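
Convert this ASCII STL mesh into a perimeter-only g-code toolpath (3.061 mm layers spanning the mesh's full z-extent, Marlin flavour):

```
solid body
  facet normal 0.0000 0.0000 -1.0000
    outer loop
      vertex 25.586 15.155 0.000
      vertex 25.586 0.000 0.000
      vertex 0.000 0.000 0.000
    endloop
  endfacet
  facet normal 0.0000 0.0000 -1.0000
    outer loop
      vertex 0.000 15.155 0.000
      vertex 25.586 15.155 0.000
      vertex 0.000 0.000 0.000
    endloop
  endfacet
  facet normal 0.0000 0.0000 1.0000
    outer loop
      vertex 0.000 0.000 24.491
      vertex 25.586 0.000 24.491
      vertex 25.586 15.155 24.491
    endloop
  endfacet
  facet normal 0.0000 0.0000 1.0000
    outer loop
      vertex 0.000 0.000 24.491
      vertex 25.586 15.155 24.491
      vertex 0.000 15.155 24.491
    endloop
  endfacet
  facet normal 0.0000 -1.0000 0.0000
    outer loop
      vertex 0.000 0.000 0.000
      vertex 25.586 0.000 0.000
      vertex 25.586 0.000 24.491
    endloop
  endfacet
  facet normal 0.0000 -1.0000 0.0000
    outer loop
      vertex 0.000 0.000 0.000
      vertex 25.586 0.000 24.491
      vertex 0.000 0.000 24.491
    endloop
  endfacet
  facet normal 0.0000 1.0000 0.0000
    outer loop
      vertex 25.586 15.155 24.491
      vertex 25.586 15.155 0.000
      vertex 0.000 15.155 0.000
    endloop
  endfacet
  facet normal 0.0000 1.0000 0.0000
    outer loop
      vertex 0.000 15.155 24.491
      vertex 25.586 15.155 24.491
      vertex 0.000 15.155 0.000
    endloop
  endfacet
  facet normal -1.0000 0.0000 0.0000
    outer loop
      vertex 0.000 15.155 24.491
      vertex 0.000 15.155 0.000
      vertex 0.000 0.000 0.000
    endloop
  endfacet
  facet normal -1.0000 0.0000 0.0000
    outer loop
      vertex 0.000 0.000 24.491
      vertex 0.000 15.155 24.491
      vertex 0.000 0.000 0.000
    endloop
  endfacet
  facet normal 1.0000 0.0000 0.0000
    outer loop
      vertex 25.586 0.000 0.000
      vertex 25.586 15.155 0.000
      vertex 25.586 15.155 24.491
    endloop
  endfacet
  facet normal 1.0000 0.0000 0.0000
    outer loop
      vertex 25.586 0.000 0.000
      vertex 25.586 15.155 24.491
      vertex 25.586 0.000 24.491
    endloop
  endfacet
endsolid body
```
; perimeter-only toolpath
G21 ; units = mm
G90 ; absolute positioning
G28 ; home
; layer 1
G0 Z3.061
G0 X0.000 Y0.000
G1 X25.586 Y0.000
G1 X25.586 Y15.155
G1 X0.000 Y15.155
G1 X0.000 Y0.000
; layer 2
G0 Z6.123
G0 X0.000 Y0.000
G1 X25.586 Y0.000
G1 X25.586 Y15.155
G1 X0.000 Y15.155
G1 X0.000 Y0.000
; layer 3
G0 Z9.184
G0 X0.000 Y0.000
G1 X25.586 Y0.000
G1 X25.586 Y15.155
G1 X0.000 Y15.155
G1 X0.000 Y0.000
; layer 4
G0 Z12.245
G0 X0.000 Y0.000
G1 X25.586 Y0.000
G1 X25.586 Y15.155
G1 X0.000 Y15.155
G1 X0.000 Y0.000
; layer 5
G0 Z15.307
G0 X0.000 Y0.000
G1 X25.586 Y0.000
G1 X25.586 Y15.155
G1 X0.000 Y15.155
G1 X0.000 Y0.000
; layer 6
G0 Z18.368
G0 X0.000 Y0.000
G1 X25.586 Y0.000
G1 X25.586 Y15.155
G1 X0.000 Y15.155
G1 X0.000 Y0.000
; layer 7
G0 Z21.430
G0 X0.000 Y0.000
G1 X25.586 Y0.000
G1 X25.586 Y15.155
G1 X0.000 Y15.155
G1 X0.000 Y0.000
; layer 8
G0 Z24.491
G0 X0.000 Y0.000
G1 X25.586 Y0.000
G1 X25.586 Y15.155
G1 X0.000 Y15.155
G1 X0.000 Y0.000
M2 ; end

The solid is a rectangular box, roughly 25.6 × 15.2 mm footprint and 24.5 mm tall. Slicing at Δz = 3.061 mm — 8 equal slices spanning the solid's height, so layer i sits at z = i·h/8 — gives 8 non-empty perimeters. Each is a 4-segment closed polygon; G0 lifts to the layer z and rapids to the start vertex, then G1 traces the edges.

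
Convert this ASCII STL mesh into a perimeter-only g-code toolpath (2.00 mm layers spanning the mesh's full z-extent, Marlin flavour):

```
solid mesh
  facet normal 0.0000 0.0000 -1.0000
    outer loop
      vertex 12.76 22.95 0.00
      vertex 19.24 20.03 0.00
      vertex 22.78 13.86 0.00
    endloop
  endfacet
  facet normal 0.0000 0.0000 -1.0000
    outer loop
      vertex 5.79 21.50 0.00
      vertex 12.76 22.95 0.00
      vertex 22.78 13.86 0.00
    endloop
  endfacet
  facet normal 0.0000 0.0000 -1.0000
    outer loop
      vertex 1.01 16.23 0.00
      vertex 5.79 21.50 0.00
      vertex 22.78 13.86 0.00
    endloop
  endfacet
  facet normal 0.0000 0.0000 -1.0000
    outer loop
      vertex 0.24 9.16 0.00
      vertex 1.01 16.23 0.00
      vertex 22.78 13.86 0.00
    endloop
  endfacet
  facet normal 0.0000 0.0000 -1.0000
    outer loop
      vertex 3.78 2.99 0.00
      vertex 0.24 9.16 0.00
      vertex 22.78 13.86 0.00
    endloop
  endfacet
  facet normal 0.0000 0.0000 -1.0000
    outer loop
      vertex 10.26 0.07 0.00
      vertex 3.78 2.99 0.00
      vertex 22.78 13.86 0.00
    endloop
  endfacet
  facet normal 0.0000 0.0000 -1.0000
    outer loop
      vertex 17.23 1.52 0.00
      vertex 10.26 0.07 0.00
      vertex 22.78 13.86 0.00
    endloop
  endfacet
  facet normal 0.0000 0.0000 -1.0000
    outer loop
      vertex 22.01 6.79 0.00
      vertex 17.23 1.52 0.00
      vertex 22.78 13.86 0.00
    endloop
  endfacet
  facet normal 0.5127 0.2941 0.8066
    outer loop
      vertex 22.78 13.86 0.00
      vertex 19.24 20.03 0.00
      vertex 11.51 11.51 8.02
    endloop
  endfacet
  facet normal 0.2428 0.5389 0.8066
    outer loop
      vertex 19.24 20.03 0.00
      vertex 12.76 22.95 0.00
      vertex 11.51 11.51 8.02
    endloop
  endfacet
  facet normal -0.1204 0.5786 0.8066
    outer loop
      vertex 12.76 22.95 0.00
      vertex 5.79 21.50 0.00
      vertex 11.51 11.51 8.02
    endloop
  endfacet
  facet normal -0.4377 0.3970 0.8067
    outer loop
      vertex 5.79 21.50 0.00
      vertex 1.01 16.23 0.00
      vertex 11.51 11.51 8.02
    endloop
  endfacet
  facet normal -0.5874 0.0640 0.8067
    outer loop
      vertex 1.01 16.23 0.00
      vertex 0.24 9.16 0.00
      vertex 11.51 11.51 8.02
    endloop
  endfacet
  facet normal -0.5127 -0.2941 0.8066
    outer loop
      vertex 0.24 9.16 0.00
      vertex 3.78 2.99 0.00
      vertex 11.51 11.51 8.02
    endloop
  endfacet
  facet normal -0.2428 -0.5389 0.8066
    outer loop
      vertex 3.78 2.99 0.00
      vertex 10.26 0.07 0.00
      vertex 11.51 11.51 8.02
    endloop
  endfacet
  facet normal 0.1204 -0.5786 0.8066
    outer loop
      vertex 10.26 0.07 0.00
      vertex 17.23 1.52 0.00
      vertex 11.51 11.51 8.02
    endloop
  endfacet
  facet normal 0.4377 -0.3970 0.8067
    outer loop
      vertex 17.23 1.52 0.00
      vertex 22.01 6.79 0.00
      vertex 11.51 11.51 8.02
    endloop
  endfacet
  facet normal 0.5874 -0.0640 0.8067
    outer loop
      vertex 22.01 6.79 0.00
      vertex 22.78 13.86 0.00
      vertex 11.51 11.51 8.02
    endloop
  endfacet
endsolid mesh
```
; perimeter-only toolpath
G21 ; units = mm
G90 ; absolute positioning
G28 ; home
; layer 1
G0 Z2.00
G0 X19.96 Y13.27
G1 X17.31 Y17.90
G1 X12.45 Y20.09
G1 X7.22 Y19.00
G1 X3.63 Y15.05
G1 X3.06 Y9.75
G1 X5.71 Y5.12
G1 X10.57 Y2.93
G1 X15.80 Y4.02
G1 X19.39 Y7.97
G1 X19.96 Y13.27
; layer 2
G0 Z4.01
G0 X17.14 Y12.68
G1 X15.38 Y15.77
G1 X12.13 Y17.23
G1 X8.65 Y16.50
G1 X6.26 Y13.87
G1 X5.88 Y10.34
G1 X7.64 Y7.25
G1 X10.88 Y5.79
G1 X14.37 Y6.51
G1 X16.76 Y9.15
G1 X17.14 Y12.68
; layer 3
G0 Z6.01
G0 X14.33 Y12.10
G1 X13.44 Y13.64
G1 X11.82 Y14.37
G1 X10.08 Y14.01
G1 X8.88 Y12.69
G1 X8.69 Y10.92
G1 X9.58 Y9.38
G1 X11.20 Y8.65
G1 X12.94 Y9.01
G1 X14.14 Y10.33
G1 X14.33 Y12.10
M2 ; end

The solid is a regular 10-sided pyramid, base circumscribed radius ≈ 11.5 mm, apex at z ≈ 8.02 mm. Slicing at Δz = 2.00 mm — 4 equal slices spanning the solid's height, so layer i sits at z = i·h/4 — gives 3 non-empty perimeters. Each is a 10-segment closed polygon; G0 lifts to the layer z and rapids to the start vertex, then G1 traces the edges. The cross-section shrinks linearly with z (the slice at the apex is degenerate and omitted).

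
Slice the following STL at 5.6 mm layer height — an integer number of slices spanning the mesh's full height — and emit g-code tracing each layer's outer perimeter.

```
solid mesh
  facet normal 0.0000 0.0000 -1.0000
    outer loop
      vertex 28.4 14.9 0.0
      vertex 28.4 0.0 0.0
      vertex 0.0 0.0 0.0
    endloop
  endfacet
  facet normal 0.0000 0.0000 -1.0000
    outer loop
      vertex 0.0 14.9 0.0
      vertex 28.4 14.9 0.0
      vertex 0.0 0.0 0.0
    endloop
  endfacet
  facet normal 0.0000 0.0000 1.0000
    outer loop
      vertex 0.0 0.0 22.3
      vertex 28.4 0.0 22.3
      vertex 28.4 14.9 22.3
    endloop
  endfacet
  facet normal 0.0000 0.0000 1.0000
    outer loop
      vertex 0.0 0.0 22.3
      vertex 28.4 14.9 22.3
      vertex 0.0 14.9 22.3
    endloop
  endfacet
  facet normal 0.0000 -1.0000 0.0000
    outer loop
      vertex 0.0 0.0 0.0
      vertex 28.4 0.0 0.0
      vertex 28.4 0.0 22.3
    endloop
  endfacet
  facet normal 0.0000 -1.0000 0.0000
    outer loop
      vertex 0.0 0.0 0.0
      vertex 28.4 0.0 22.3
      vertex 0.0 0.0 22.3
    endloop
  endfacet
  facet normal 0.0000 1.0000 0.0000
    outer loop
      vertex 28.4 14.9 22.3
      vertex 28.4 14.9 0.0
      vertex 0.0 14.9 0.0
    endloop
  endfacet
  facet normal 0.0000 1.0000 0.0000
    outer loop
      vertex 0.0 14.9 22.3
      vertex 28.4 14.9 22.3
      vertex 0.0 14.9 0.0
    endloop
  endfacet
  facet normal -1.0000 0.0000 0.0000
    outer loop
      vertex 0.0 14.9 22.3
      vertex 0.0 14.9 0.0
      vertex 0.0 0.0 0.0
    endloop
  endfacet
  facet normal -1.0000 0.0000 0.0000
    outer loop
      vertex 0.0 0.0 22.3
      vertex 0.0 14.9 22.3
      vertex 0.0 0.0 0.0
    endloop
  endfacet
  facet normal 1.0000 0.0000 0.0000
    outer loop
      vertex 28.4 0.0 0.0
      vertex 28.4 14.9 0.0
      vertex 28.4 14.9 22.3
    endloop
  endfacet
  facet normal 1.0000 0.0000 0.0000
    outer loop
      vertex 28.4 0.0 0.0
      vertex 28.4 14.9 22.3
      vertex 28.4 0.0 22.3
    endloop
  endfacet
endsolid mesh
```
; perimeter-only toolpath
G21 ; units = mm
G90 ; absolute positioning
G28 ; home
; layer 1
G0 Z5.6
G0 X0.0 Y0.0
G1 X28.4 Y0.0
G1 X28.4 Y14.9
G1 X0.0 Y14.9
G1 X0.0 Y0.0
; layer 2
G0 Z11.2
G0 X0.0 Y0.0
G1 X28.4 Y0.0
G1 X28.4 Y14.9
G1 X0.0 Y14.9
G1 X0.0 Y0.0
; layer 3
G0 Z16.7
G0 X0.0 Y0.0
G1 X28.4 Y0.0
G1 X28.4 Y14.9
G1 X0.0 Y14.9
G1 X0.0 Y0.0
; layer 4
G0 Z22.3
G0 X0.0 Y0.0
G1 X28.4 Y0.0
G1 X28.4 Y14.9
G1 X0.0 Y14.9
G1 X0.0 Y0.0
M2 ; end

The solid is a rectangular box, roughly 28.4 × 14.9 mm footprint and 22.3 mm tall. Slicing at Δz = 5.6 mm — 4 equal slices spanning the solid's height, so layer i sits at z = i·h/4 — gives 4 non-empty perimeters. Each is a 4-segment closed polygon; G0 lifts to the layer z and rapids to the start vertex, then G1 traces the edges.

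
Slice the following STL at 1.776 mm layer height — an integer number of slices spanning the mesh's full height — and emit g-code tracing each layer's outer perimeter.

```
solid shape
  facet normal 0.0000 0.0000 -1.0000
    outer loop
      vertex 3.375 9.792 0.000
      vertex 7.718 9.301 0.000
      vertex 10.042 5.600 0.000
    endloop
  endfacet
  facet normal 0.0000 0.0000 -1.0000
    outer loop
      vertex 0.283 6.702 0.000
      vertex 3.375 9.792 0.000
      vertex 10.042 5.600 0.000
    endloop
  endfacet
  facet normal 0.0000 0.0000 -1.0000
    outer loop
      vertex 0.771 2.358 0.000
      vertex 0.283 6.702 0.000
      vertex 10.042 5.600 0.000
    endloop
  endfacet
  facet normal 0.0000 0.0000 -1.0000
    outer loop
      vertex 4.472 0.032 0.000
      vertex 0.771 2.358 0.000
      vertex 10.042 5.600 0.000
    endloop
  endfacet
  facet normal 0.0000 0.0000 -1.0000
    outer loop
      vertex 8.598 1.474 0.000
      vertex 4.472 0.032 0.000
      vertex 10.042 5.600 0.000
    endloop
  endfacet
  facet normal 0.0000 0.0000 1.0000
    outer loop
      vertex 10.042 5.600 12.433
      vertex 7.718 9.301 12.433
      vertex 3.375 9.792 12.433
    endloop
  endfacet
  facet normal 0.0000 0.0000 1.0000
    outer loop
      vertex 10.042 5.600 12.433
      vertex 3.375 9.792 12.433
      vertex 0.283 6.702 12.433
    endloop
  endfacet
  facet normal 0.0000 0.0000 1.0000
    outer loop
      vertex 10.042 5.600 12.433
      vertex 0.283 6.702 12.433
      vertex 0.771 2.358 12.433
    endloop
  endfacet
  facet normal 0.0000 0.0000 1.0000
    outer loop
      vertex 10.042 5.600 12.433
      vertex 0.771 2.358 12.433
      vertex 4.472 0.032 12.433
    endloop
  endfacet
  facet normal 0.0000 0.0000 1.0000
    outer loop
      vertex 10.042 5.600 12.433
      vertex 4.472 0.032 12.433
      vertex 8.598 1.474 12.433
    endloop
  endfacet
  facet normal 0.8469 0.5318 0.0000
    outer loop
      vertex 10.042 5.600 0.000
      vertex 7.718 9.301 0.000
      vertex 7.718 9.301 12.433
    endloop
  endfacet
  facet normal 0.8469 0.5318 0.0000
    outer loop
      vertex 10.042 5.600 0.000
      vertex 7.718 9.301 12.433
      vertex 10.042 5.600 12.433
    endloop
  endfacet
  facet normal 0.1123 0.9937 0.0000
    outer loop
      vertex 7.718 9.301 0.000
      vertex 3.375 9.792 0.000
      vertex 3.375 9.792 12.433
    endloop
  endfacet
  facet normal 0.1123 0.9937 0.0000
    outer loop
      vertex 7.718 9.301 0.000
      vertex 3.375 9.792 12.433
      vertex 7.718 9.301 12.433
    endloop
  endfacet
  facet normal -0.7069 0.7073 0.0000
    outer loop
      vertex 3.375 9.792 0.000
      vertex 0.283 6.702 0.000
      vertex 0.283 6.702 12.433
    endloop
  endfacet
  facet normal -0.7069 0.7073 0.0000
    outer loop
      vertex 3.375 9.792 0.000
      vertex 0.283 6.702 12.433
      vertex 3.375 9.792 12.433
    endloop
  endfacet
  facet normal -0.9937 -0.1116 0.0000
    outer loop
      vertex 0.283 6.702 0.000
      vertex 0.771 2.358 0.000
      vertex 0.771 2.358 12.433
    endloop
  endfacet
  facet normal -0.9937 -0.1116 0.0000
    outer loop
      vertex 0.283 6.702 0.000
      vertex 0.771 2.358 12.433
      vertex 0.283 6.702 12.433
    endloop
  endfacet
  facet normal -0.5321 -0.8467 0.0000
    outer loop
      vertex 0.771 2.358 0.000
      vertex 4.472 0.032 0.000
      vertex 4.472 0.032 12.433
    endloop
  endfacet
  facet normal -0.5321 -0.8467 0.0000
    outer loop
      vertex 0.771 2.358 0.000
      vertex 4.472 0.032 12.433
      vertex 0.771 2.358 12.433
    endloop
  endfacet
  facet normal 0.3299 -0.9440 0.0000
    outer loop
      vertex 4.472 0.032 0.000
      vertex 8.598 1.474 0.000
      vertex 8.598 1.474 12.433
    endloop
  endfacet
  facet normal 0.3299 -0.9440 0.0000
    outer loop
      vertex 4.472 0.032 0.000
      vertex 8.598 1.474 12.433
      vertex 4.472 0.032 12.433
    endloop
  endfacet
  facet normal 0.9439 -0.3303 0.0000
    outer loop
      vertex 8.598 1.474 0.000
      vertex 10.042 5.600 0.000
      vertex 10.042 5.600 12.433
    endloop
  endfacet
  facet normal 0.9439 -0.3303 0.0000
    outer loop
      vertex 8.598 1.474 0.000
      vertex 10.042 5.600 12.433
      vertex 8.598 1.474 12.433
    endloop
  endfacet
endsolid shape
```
; perimeter-only toolpath
G21 ; units = mm
G90 ; absolute positioning
G28 ; home
; layer 1
G0 Z1.776
G0 X10.042 Y5.600
G1 X7.718 Y9.301
G1 X3.375 Y9.792
G1 X0.283 Y6.702
G1 X0.771 Y2.358
G1 X4.472 Y0.032
G1 X8.598 Y1.474
G1 X10.042 Y5.600
; layer 2
G0 Z3.552
G0 X10.042 Y5.600
G1 X7.718 Y9.301
G1 X3.375 Y9.792
G1 X0.283 Y6.702
G1 X0.771 Y2.358
G1 X4.472 Y0.032
G1 X8.598 Y1.474
G1 X10.042 Y5.600
; layer 3
G0 Z5.328
G0 X10.042 Y5.600
G1 X7.718 Y9.301
G1 X3.375 Y9.792
G1 X0.283 Y6.702
G1 X0.771 Y2.358
G1 X4.472 Y0.032
G1 X8.598 Y1.474
G1 X10.042 Y5.600
; layer 4
G0 Z7.105
G0 X10.042 Y5.600
G1 X7.718 Y9.301
G1 X3.375 Y9.792
G1 X0.283 Y6.702
G1 X0.771 Y2.358
G1 X4.472 Y0.032
G1 X8.598 Y1.474
G1 X10.042 Y5.600
; layer 5
G0 Z8.881
G0 X10.042 Y5.600
G1 X7.718 Y9.301
G1 X3.375 Y9.792
G1 X0.283 Y6.702
G1 X0.771 Y2.358
G1 X4.472 Y0.032
G1 X8.598 Y1.474
G1 X10.042 Y5.600
; layer 6
G0 Z10.657
G0 X10.042 Y5.600
G1 X7.718 Y9.301
G1 X3.375 Y9.792
G1 X0.283 Y6.702
G1 X0.771 Y2.358
G1 X4.472 Y0.032
G1 X8.598 Y1.474
G1 X10.042 Y5.600
; layer 7
G0 Z12.433
G0 X10.042 Y5.600
G1 X7.718 Y9.301
G1 X3.375 Y9.792
G1 X0.283 Y6.702
G1 X0.771 Y2.358
G1 X4.472 Y0.032
G1 X8.598 Y1.474
G1 X10.042 Y5.600
M2 ; end

The solid is a regular 7-sided prism (a cylinder approximated with 7 flat sides), circumscribed radius ≈ 5.04 mm, height ≈ 12.4 mm. Slicing at Δz = 1.776 mm — 7 equal slices spanning the solid's height, so layer i sits at z = i·h/7 — gives 7 non-empty perimeters. Each is a 7-segment closed polygon; G0 lifts to the layer z and rapids to the start vertex, then G1 traces the edges.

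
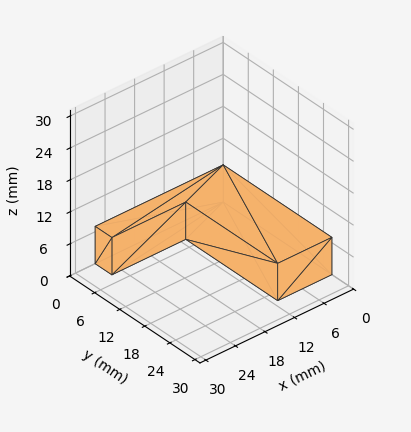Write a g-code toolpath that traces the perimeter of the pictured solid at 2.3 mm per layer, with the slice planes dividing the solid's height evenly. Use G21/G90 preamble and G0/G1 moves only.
Reading the render: the shape is an L-shaped prism: outer 26 × 26 mm, arm thicknesses ≈ 4 mm (horizontal) and 11 mm (vertical), extruded 7 mm in z (dimensions read to the nearest mm from the axis ticks). For the g-code, the solid's height is divided into equal slices at the stated Δz and each level perimeter traced with G1 moves after a G0 lift.

; perimeter-only toolpath
G21 ; units = mm
G90 ; absolute positioning
G28 ; home
; layer 1
G0 Z2.3
G0 X0.0 Y0.0
G1 X26.0 Y0.0
G1 X26.0 Y4.0
G1 X11.0 Y4.0
G1 X11.0 Y26.0
G1 X0.0 Y26.0
G1 X0.0 Y0.0
; layer 2
G0 Z4.7
G0 X0.0 Y0.0
G1 X26.0 Y0.0
G1 X26.0 Y4.0
G1 X11.0 Y4.0
G1 X11.0 Y26.0
G1 X0.0 Y26.0
G1 X0.0 Y0.0
; layer 3
G0 Z7.0
G0 X0.0 Y0.0
G1 X26.0 Y0.0
G1 X26.0 Y4.0
G1 X11.0 Y4.0
G1 X11.0 Y26.0
G1 X0.0 Y26.0
G1 X0.0 Y0.0
M2 ; end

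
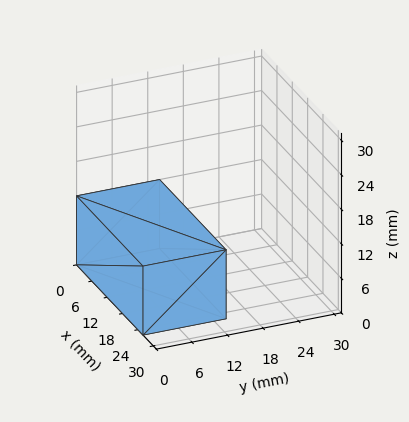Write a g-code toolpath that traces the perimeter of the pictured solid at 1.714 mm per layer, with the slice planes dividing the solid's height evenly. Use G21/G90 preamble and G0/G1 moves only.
Reading the render: the shape is a rectangular box, roughly 26 × 14 mm footprint and 12 mm tall (dimensions read to the nearest mm from the axis ticks). For the g-code, the solid's height is divided into equal slices at the stated Δz and each level perimeter traced with G1 moves after a G0 lift.

; perimeter-only toolpath
G21 ; units = mm
G90 ; absolute positioning
G28 ; home
; layer 1
G0 Z1.714
G0 X0.000 Y0.000
G1 X26.000 Y0.000
G1 X26.000 Y14.000
G1 X0.000 Y14.000
G1 X0.000 Y0.000
; layer 2
G0 Z3.429
G0 X0.000 Y0.000
G1 X26.000 Y0.000
G1 X26.000 Y14.000
G1 X0.000 Y14.000
G1 X0.000 Y0.000
; layer 3
G0 Z5.143
G0 X0.000 Y0.000
G1 X26.000 Y0.000
G1 X26.000 Y14.000
G1 X0.000 Y14.000
G1 X0.000 Y0.000
; layer 4
G0 Z6.857
G0 X0.000 Y0.000
G1 X26.000 Y0.000
G1 X26.000 Y14.000
G1 X0.000 Y14.000
G1 X0.000 Y0.000
; layer 5
G0 Z8.571
G0 X0.000 Y0.000
G1 X26.000 Y0.000
G1 X26.000 Y14.000
G1 X0.000 Y14.000
G1 X0.000 Y0.000
; layer 6
G0 Z10.286
G0 X0.000 Y0.000
G1 X26.000 Y0.000
G1 X26.000 Y14.000
G1 X0.000 Y14.000
G1 X0.000 Y0.000
; layer 7
G0 Z12.000
G0 X0.000 Y0.000
G1 X26.000 Y0.000
G1 X26.000 Y14.000
G1 X0.000 Y14.000
G1 X0.000 Y0.000
M2 ; end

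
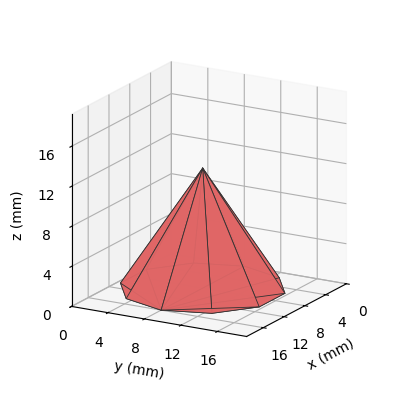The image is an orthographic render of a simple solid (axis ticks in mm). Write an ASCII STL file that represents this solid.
Reading the render: the shape is a regular 10-sided pyramid, base circumscribed radius ≈ 8 mm, apex at z ≈ 12 mm (dimensions read to the nearest mm from the axis ticks). For the STL, each face is triangulated and given an outward normal.

solid part
  facet normal 0.0000 0.0000 -1.0000
    outer loop
      vertex 10.472 15.608 0.000
      vertex 14.472 12.702 0.000
      vertex 16.000 8.000 0.000
    endloop
  endfacet
  facet normal 0.0000 0.0000 -1.0000
    outer loop
      vertex 5.528 15.608 0.000
      vertex 10.472 15.608 0.000
      vertex 16.000 8.000 0.000
    endloop
  endfacet
  facet normal 0.0000 0.0000 -1.0000
    outer loop
      vertex 1.528 12.702 0.000
      vertex 5.528 15.608 0.000
      vertex 16.000 8.000 0.000
    endloop
  endfacet
  facet normal 0.0000 0.0000 -1.0000
    outer loop
      vertex 0.000 8.000 0.000
      vertex 1.528 12.702 0.000
      vertex 16.000 8.000 0.000
    endloop
  endfacet
  facet normal 0.0000 0.0000 -1.0000
    outer loop
      vertex 1.528 3.298 0.000
      vertex 0.000 8.000 0.000
      vertex 16.000 8.000 0.000
    endloop
  endfacet
  facet normal 0.0000 0.0000 -1.0000
    outer loop
      vertex 5.528 0.392 0.000
      vertex 1.528 3.298 0.000
      vertex 16.000 8.000 0.000
    endloop
  endfacet
  facet normal 0.0000 0.0000 -1.0000
    outer loop
      vertex 10.472 0.392 0.000
      vertex 5.528 0.392 0.000
      vertex 16.000 8.000 0.000
    endloop
  endfacet
  facet normal 0.0000 0.0000 -1.0000
    outer loop
      vertex 14.472 3.298 0.000
      vertex 10.472 0.392 0.000
      vertex 16.000 8.000 0.000
    endloop
  endfacet
  facet normal 0.8032 0.2610 0.5355
    outer loop
      vertex 16.000 8.000 0.000
      vertex 14.472 12.702 0.000
      vertex 8.000 8.000 12.000
    endloop
  endfacet
  facet normal 0.4964 0.6833 0.5355
    outer loop
      vertex 14.472 12.702 0.000
      vertex 10.472 15.608 0.000
      vertex 8.000 8.000 12.000
    endloop
  endfacet
  facet normal 0.0000 0.8446 0.5355
    outer loop
      vertex 10.472 15.608 0.000
      vertex 5.528 15.608 0.000
      vertex 8.000 8.000 12.000
    endloop
  endfacet
  facet normal -0.4964 0.6833 0.5355
    outer loop
      vertex 5.528 15.608 0.000
      vertex 1.528 12.702 0.000
      vertex 8.000 8.000 12.000
    endloop
  endfacet
  facet normal -0.8032 0.2610 0.5355
    outer loop
      vertex 1.528 12.702 0.000
      vertex 0.000 8.000 0.000
      vertex 8.000 8.000 12.000
    endloop
  endfacet
  facet normal -0.8032 -0.2610 0.5355
    outer loop
      vertex 0.000 8.000 0.000
      vertex 1.528 3.298 0.000
      vertex 8.000 8.000 12.000
    endloop
  endfacet
  facet normal -0.4964 -0.6833 0.5355
    outer loop
      vertex 1.528 3.298 0.000
      vertex 5.528 0.392 0.000
      vertex 8.000 8.000 12.000
    endloop
  endfacet
  facet normal 0.0000 -0.8446 0.5355
    outer loop
      vertex 5.528 0.392 0.000
      vertex 10.472 0.392 0.000
      vertex 8.000 8.000 12.000
    endloop
  endfacet
  facet normal 0.4964 -0.6833 0.5355
    outer loop
      vertex 10.472 0.392 0.000
      vertex 14.472 3.298 0.000
      vertex 8.000 8.000 12.000
    endloop
  endfacet
  facet normal 0.8032 -0.2610 0.5355
    outer loop
      vertex 14.472 3.298 0.000
      vertex 16.000 8.000 0.000
      vertex 8.000 8.000 12.000
    endloop
  endfacet
endsolid part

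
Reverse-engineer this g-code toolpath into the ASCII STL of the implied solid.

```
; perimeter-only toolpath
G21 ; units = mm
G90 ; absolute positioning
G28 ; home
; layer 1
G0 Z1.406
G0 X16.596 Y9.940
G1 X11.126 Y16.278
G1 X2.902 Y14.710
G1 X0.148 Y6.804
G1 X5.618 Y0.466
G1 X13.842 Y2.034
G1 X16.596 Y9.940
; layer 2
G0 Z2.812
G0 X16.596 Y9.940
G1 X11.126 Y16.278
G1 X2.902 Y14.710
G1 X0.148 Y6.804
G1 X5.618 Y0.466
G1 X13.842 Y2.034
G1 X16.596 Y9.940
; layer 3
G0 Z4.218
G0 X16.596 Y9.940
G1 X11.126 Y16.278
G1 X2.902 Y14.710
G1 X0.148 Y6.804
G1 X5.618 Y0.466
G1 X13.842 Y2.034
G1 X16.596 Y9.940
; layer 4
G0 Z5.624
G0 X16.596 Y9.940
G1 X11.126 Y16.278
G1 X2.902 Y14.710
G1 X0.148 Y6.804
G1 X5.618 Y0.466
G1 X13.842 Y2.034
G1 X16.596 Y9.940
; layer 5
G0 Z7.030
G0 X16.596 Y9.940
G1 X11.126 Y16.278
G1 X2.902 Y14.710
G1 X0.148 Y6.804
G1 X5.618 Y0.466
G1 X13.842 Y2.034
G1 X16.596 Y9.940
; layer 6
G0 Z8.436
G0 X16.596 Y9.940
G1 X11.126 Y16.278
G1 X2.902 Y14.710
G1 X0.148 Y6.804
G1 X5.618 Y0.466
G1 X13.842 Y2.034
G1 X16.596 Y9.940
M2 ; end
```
solid part
  facet normal 0.0000 0.0000 -1.0000
    outer loop
      vertex 2.902 14.710 0.000
      vertex 11.126 16.278 0.000
      vertex 16.596 9.940 0.000
    endloop
  endfacet
  facet normal 0.0000 0.0000 -1.0000
    outer loop
      vertex 0.148 6.804 0.000
      vertex 2.902 14.710 0.000
      vertex 16.596 9.940 0.000
    endloop
  endfacet
  facet normal 0.0000 0.0000 -1.0000
    outer loop
      vertex 5.618 0.466 0.000
      vertex 0.148 6.804 0.000
      vertex 16.596 9.940 0.000
    endloop
  endfacet
  facet normal 0.0000 0.0000 -1.0000
    outer loop
      vertex 13.842 2.034 0.000
      vertex 5.618 0.466 0.000
      vertex 16.596 9.940 0.000
    endloop
  endfacet
  facet normal 0.0000 0.0000 1.0000
    outer loop
      vertex 16.596 9.940 8.436
      vertex 11.126 16.278 8.436
      vertex 2.902 14.710 8.436
    endloop
  endfacet
  facet normal 0.0000 0.0000 1.0000
    outer loop
      vertex 16.596 9.940 8.436
      vertex 2.902 14.710 8.436
      vertex 0.148 6.804 8.436
    endloop
  endfacet
  facet normal 0.0000 0.0000 1.0000
    outer loop
      vertex 16.596 9.940 8.436
      vertex 0.148 6.804 8.436
      vertex 5.618 0.466 8.436
    endloop
  endfacet
  facet normal 0.0000 0.0000 1.0000
    outer loop
      vertex 16.596 9.940 8.436
      vertex 5.618 0.466 8.436
      vertex 13.842 2.034 8.436
    endloop
  endfacet
  facet normal 0.7570 0.6534 0.0000
    outer loop
      vertex 16.596 9.940 0.000
      vertex 11.126 16.278 0.000
      vertex 11.126 16.278 8.436
    endloop
  endfacet
  facet normal 0.7570 0.6534 0.0000
    outer loop
      vertex 16.596 9.940 0.000
      vertex 11.126 16.278 8.436
      vertex 16.596 9.940 8.436
    endloop
  endfacet
  facet normal -0.1873 0.9823 0.0000
    outer loop
      vertex 11.126 16.278 0.000
      vertex 2.902 14.710 0.000
      vertex 2.902 14.710 8.436
    endloop
  endfacet
  facet normal -0.1873 0.9823 0.0000
    outer loop
      vertex 11.126 16.278 0.000
      vertex 2.902 14.710 8.436
      vertex 11.126 16.278 8.436
    endloop
  endfacet
  facet normal -0.9443 0.3290 0.0000
    outer loop
      vertex 2.902 14.710 0.000
      vertex 0.148 6.804 0.000
      vertex 0.148 6.804 8.436
    endloop
  endfacet
  facet normal -0.9443 0.3290 0.0000
    outer loop
      vertex 2.902 14.710 0.000
      vertex 0.148 6.804 8.436
      vertex 2.902 14.710 8.436
    endloop
  endfacet
  facet normal -0.7570 -0.6534 0.0000
    outer loop
      vertex 0.148 6.804 0.000
      vertex 5.618 0.466 0.000
      vertex 5.618 0.466 8.436
    endloop
  endfacet
  facet normal -0.7570 -0.6534 0.0000
    outer loop
      vertex 0.148 6.804 0.000
      vertex 5.618 0.466 8.436
      vertex 0.148 6.804 8.436
    endloop
  endfacet
  facet normal 0.1873 -0.9823 0.0000
    outer loop
      vertex 5.618 0.466 0.000
      vertex 13.842 2.034 0.000
      vertex 13.842 2.034 8.436
    endloop
  endfacet
  facet normal 0.1873 -0.9823 0.0000
    outer loop
      vertex 5.618 0.466 0.000
      vertex 13.842 2.034 8.436
      vertex 5.618 0.466 8.436
    endloop
  endfacet
  facet normal 0.9443 -0.3290 0.0000
    outer loop
      vertex 13.842 2.034 0.000
      vertex 16.596 9.940 0.000
      vertex 16.596 9.940 8.436
    endloop
  endfacet
  facet normal 0.9443 -0.3290 0.0000
    outer loop
      vertex 13.842 2.034 0.000
      vertex 16.596 9.940 8.436
      vertex 13.842 2.034 8.436
    endloop
  endfacet
endsolid part

The G0 Z moves step by Δz≈1.406 mm. Every layer's G1 loop is the same polygon, so the solid is a straight extrusion of it from z=0 to z≈8.44. Closing with flat bottom and top caps and triangulating gives 20 facets — a regular 6-sided prism (a cylinder approximated with 6 flat sides), circumscribed radius ≈ 8.37 mm, height ≈ 8.44 mm.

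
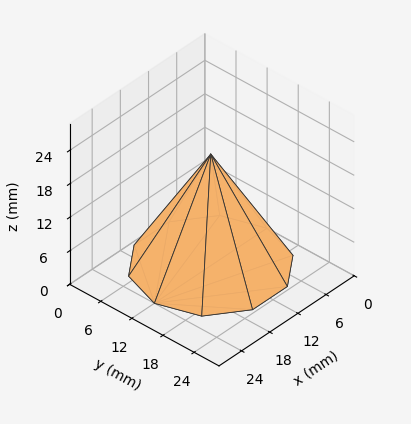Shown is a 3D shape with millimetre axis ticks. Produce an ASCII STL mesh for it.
Reading the render: the shape is a regular 10-sided pyramid, base circumscribed radius ≈ 12 mm, apex at z ≈ 20 mm (dimensions read to the nearest mm from the axis ticks). For the STL, each face is triangulated and given an outward normal.

solid part
  facet normal 0.0000 0.0000 -1.0000
    outer loop
      vertex 15.708 23.413 0.000
      vertex 21.708 19.053 0.000
      vertex 24.000 12.000 0.000
    endloop
  endfacet
  facet normal 0.0000 0.0000 -1.0000
    outer loop
      vertex 8.292 23.413 0.000
      vertex 15.708 23.413 0.000
      vertex 24.000 12.000 0.000
    endloop
  endfacet
  facet normal 0.0000 0.0000 -1.0000
    outer loop
      vertex 2.292 19.053 0.000
      vertex 8.292 23.413 0.000
      vertex 24.000 12.000 0.000
    endloop
  endfacet
  facet normal 0.0000 0.0000 -1.0000
    outer loop
      vertex 0.000 12.000 0.000
      vertex 2.292 19.053 0.000
      vertex 24.000 12.000 0.000
    endloop
  endfacet
  facet normal 0.0000 0.0000 -1.0000
    outer loop
      vertex 2.292 4.947 0.000
      vertex 0.000 12.000 0.000
      vertex 24.000 12.000 0.000
    endloop
  endfacet
  facet normal 0.0000 0.0000 -1.0000
    outer loop
      vertex 8.292 0.587 0.000
      vertex 2.292 4.947 0.000
      vertex 24.000 12.000 0.000
    endloop
  endfacet
  facet normal 0.0000 0.0000 -1.0000
    outer loop
      vertex 15.708 0.587 0.000
      vertex 8.292 0.587 0.000
      vertex 24.000 12.000 0.000
    endloop
  endfacet
  facet normal 0.0000 0.0000 -1.0000
    outer loop
      vertex 21.708 4.947 0.000
      vertex 15.708 0.587 0.000
      vertex 24.000 12.000 0.000
    endloop
  endfacet
  facet normal 0.8260 0.2684 0.4956
    outer loop
      vertex 24.000 12.000 0.000
      vertex 21.708 19.053 0.000
      vertex 12.000 12.000 20.000
    endloop
  endfacet
  facet normal 0.5106 0.7026 0.4956
    outer loop
      vertex 21.708 19.053 0.000
      vertex 15.708 23.413 0.000
      vertex 12.000 12.000 20.000
    endloop
  endfacet
  facet normal 0.0000 0.8685 0.4956
    outer loop
      vertex 15.708 23.413 0.000
      vertex 8.292 23.413 0.000
      vertex 12.000 12.000 20.000
    endloop
  endfacet
  facet normal -0.5106 0.7026 0.4956
    outer loop
      vertex 8.292 23.413 0.000
      vertex 2.292 19.053 0.000
      vertex 12.000 12.000 20.000
    endloop
  endfacet
  facet normal -0.8260 0.2684 0.4956
    outer loop
      vertex 2.292 19.053 0.000
      vertex 0.000 12.000 0.000
      vertex 12.000 12.000 20.000
    endloop
  endfacet
  facet normal -0.8260 -0.2684 0.4956
    outer loop
      vertex 0.000 12.000 0.000
      vertex 2.292 4.947 0.000
      vertex 12.000 12.000 20.000
    endloop
  endfacet
  facet normal -0.5106 -0.7026 0.4956
    outer loop
      vertex 2.292 4.947 0.000
      vertex 8.292 0.587 0.000
      vertex 12.000 12.000 20.000
    endloop
  endfacet
  facet normal 0.0000 -0.8685 0.4956
    outer loop
      vertex 8.292 0.587 0.000
      vertex 15.708 0.587 0.000
      vertex 12.000 12.000 20.000
    endloop
  endfacet
  facet normal 0.5106 -0.7026 0.4956
    outer loop
      vertex 15.708 0.587 0.000
      vertex 21.708 4.947 0.000
      vertex 12.000 12.000 20.000
    endloop
  endfacet
  facet normal 0.8260 -0.2684 0.4956
    outer loop
      vertex 21.708 4.947 0.000
      vertex 24.000 12.000 0.000
      vertex 12.000 12.000 20.000
    endloop
  endfacet
endsolid part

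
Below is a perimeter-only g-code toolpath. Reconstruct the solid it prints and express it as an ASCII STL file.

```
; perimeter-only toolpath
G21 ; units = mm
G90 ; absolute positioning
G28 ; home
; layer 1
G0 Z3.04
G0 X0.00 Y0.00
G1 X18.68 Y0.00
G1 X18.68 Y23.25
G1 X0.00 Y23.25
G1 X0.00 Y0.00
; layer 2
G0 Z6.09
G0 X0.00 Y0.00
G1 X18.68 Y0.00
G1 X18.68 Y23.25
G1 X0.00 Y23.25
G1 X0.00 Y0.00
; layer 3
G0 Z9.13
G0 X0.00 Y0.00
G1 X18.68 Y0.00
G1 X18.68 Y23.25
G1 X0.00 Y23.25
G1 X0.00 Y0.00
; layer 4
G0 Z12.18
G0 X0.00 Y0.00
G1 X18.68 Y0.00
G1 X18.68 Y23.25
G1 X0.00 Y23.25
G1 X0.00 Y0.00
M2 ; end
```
solid part
  facet normal 0.0000 0.0000 -1.0000
    outer loop
      vertex 18.68 23.25 0.00
      vertex 18.68 0.00 0.00
      vertex 0.00 0.00 0.00
    endloop
  endfacet
  facet normal 0.0000 0.0000 -1.0000
    outer loop
      vertex 0.00 23.25 0.00
      vertex 18.68 23.25 0.00
      vertex 0.00 0.00 0.00
    endloop
  endfacet
  facet normal 0.0000 0.0000 1.0000
    outer loop
      vertex 0.00 0.00 12.18
      vertex 18.68 0.00 12.18
      vertex 18.68 23.25 12.18
    endloop
  endfacet
  facet normal 0.0000 0.0000 1.0000
    outer loop
      vertex 0.00 0.00 12.18
      vertex 18.68 23.25 12.18
      vertex 0.00 23.25 12.18
    endloop
  endfacet
  facet normal 0.0000 -1.0000 0.0000
    outer loop
      vertex 0.00 0.00 0.00
      vertex 18.68 0.00 0.00
      vertex 18.68 0.00 12.18
    endloop
  endfacet
  facet normal 0.0000 -1.0000 0.0000
    outer loop
      vertex 0.00 0.00 0.00
      vertex 18.68 0.00 12.18
      vertex 0.00 0.00 12.18
    endloop
  endfacet
  facet normal 0.0000 1.0000 0.0000
    outer loop
      vertex 18.68 23.25 12.18
      vertex 18.68 23.25 0.00
      vertex 0.00 23.25 0.00
    endloop
  endfacet
  facet normal 0.0000 1.0000 0.0000
    outer loop
      vertex 0.00 23.25 12.18
      vertex 18.68 23.25 12.18
      vertex 0.00 23.25 0.00
    endloop
  endfacet
  facet normal -1.0000 0.0000 0.0000
    outer loop
      vertex 0.00 23.25 12.18
      vertex 0.00 23.25 0.00
      vertex 0.00 0.00 0.00
    endloop
  endfacet
  facet normal -1.0000 0.0000 0.0000
    outer loop
      vertex 0.00 0.00 12.18
      vertex 0.00 23.25 12.18
      vertex 0.00 0.00 0.00
    endloop
  endfacet
  facet normal 1.0000 0.0000 0.0000
    outer loop
      vertex 18.68 0.00 0.00
      vertex 18.68 23.25 0.00
      vertex 18.68 23.25 12.18
    endloop
  endfacet
  facet normal 1.0000 0.0000 0.0000
    outer loop
      vertex 18.68 0.00 0.00
      vertex 18.68 23.25 12.18
      vertex 18.68 0.00 12.18
    endloop
  endfacet
endsolid part

The G0 Z moves step by Δz≈3.04 mm. Every layer's G1 loop is the same polygon, so the solid is a straight extrusion of it from z=0 to z≈12.2. Closing with flat bottom and top caps and triangulating gives 12 facets — a rectangular box, roughly 18.7 × 23.2 mm footprint and 12.2 mm tall.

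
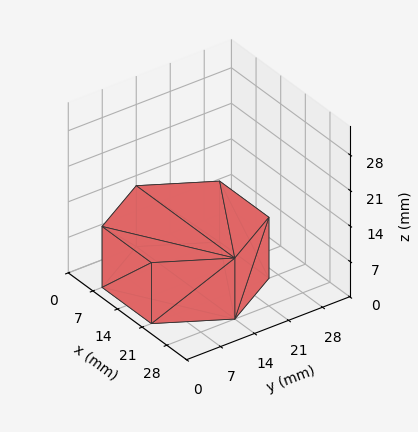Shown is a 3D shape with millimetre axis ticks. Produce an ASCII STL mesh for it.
Reading the render: the shape is a regular 6-sided prism (a cylinder approximated with 6 flat sides), circumscribed radius ≈ 14 mm, height ≈ 12 mm (dimensions read to the nearest mm from the axis ticks). For the STL, each face is triangulated and given an outward normal.

solid part
  facet normal 0.0000 0.0000 -1.0000
    outer loop
      vertex 7.0 26.1 0.0
      vertex 21.0 26.1 0.0
      vertex 28.0 14.0 0.0
    endloop
  endfacet
  facet normal 0.0000 0.0000 -1.0000
    outer loop
      vertex 0.0 14.0 0.0
      vertex 7.0 26.1 0.0
      vertex 28.0 14.0 0.0
    endloop
  endfacet
  facet normal 0.0000 0.0000 -1.0000
    outer loop
      vertex 7.0 1.9 0.0
      vertex 0.0 14.0 0.0
      vertex 28.0 14.0 0.0
    endloop
  endfacet
  facet normal 0.0000 0.0000 -1.0000
    outer loop
      vertex 21.0 1.9 0.0
      vertex 7.0 1.9 0.0
      vertex 28.0 14.0 0.0
    endloop
  endfacet
  facet normal 0.0000 0.0000 1.0000
    outer loop
      vertex 28.0 14.0 12.0
      vertex 21.0 26.1 12.0
      vertex 7.0 26.1 12.0
    endloop
  endfacet
  facet normal 0.0000 0.0000 1.0000
    outer loop
      vertex 28.0 14.0 12.0
      vertex 7.0 26.1 12.0
      vertex 0.0 14.0 12.0
    endloop
  endfacet
  facet normal 0.0000 0.0000 1.0000
    outer loop
      vertex 28.0 14.0 12.0
      vertex 0.0 14.0 12.0
      vertex 7.0 1.9 12.0
    endloop
  endfacet
  facet normal 0.0000 0.0000 1.0000
    outer loop
      vertex 28.0 14.0 12.0
      vertex 7.0 1.9 12.0
      vertex 21.0 1.9 12.0
    endloop
  endfacet
  facet normal 0.8656 0.5008 0.0000
    outer loop
      vertex 28.0 14.0 0.0
      vertex 21.0 26.1 0.0
      vertex 21.0 26.1 12.0
    endloop
  endfacet
  facet normal 0.8656 0.5008 0.0000
    outer loop
      vertex 28.0 14.0 0.0
      vertex 21.0 26.1 12.0
      vertex 28.0 14.0 12.0
    endloop
  endfacet
  facet normal 0.0000 1.0000 0.0000
    outer loop
      vertex 21.0 26.1 0.0
      vertex 7.0 26.1 0.0
      vertex 7.0 26.1 12.0
    endloop
  endfacet
  facet normal 0.0000 1.0000 0.0000
    outer loop
      vertex 21.0 26.1 0.0
      vertex 7.0 26.1 12.0
      vertex 21.0 26.1 12.0
    endloop
  endfacet
  facet normal -0.8656 0.5008 0.0000
    outer loop
      vertex 7.0 26.1 0.0
      vertex 0.0 14.0 0.0
      vertex 0.0 14.0 12.0
    endloop
  endfacet
  facet normal -0.8656 0.5008 0.0000
    outer loop
      vertex 7.0 26.1 0.0
      vertex 0.0 14.0 12.0
      vertex 7.0 26.1 12.0
    endloop
  endfacet
  facet normal -0.8656 -0.5008 0.0000
    outer loop
      vertex 0.0 14.0 0.0
      vertex 7.0 1.9 0.0
      vertex 7.0 1.9 12.0
    endloop
  endfacet
  facet normal -0.8656 -0.5008 0.0000
    outer loop
      vertex 0.0 14.0 0.0
      vertex 7.0 1.9 12.0
      vertex 0.0 14.0 12.0
    endloop
  endfacet
  facet normal 0.0000 -1.0000 0.0000
    outer loop
      vertex 7.0 1.9 0.0
      vertex 21.0 1.9 0.0
      vertex 21.0 1.9 12.0
    endloop
  endfacet
  facet normal 0.0000 -1.0000 0.0000
    outer loop
      vertex 7.0 1.9 0.0
      vertex 21.0 1.9 12.0
      vertex 7.0 1.9 12.0
    endloop
  endfacet
  facet normal 0.8656 -0.5008 0.0000
    outer loop
      vertex 21.0 1.9 0.0
      vertex 28.0 14.0 0.0
      vertex 28.0 14.0 12.0
    endloop
  endfacet
  facet normal 0.8656 -0.5008 0.0000
    outer loop
      vertex 21.0 1.9 0.0
      vertex 28.0 14.0 12.0
      vertex 21.0 1.9 12.0
    endloop
  endfacet
endsolid part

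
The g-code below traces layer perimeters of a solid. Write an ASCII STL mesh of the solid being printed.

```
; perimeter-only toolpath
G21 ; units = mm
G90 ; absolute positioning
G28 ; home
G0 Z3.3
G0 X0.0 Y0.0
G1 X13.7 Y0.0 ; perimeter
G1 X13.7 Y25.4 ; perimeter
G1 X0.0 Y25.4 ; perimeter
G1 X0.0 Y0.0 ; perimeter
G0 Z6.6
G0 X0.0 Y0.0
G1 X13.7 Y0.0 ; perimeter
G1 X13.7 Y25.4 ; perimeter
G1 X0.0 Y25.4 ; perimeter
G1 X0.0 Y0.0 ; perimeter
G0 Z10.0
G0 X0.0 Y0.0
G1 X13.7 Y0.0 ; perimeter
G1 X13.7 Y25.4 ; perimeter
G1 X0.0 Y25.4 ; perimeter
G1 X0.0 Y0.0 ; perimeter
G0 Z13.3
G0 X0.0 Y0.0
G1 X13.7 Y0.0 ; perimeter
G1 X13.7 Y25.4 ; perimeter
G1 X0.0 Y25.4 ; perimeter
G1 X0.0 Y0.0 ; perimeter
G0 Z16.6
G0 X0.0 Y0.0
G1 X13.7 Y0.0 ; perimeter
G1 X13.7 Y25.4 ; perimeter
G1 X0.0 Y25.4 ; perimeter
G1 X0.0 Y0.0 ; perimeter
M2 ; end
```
solid part
  facet normal 0.0000 0.0000 -1.0000
    outer loop
      vertex 13.7 25.4 0.0
      vertex 13.7 0.0 0.0
      vertex 0.0 0.0 0.0
    endloop
  endfacet
  facet normal 0.0000 0.0000 -1.0000
    outer loop
      vertex 0.0 25.4 0.0
      vertex 13.7 25.4 0.0
      vertex 0.0 0.0 0.0
    endloop
  endfacet
  facet normal 0.0000 0.0000 1.0000
    outer loop
      vertex 0.0 0.0 16.6
      vertex 13.7 0.0 16.6
      vertex 13.7 25.4 16.6
    endloop
  endfacet
  facet normal 0.0000 0.0000 1.0000
    outer loop
      vertex 0.0 0.0 16.6
      vertex 13.7 25.4 16.6
      vertex 0.0 25.4 16.6
    endloop
  endfacet
  facet normal 0.0000 -1.0000 0.0000
    outer loop
      vertex 0.0 0.0 0.0
      vertex 13.7 0.0 0.0
      vertex 13.7 0.0 16.6
    endloop
  endfacet
  facet normal 0.0000 -1.0000 0.0000
    outer loop
      vertex 0.0 0.0 0.0
      vertex 13.7 0.0 16.6
      vertex 0.0 0.0 16.6
    endloop
  endfacet
  facet normal 0.0000 1.0000 0.0000
    outer loop
      vertex 13.7 25.4 16.6
      vertex 13.7 25.4 0.0
      vertex 0.0 25.4 0.0
    endloop
  endfacet
  facet normal 0.0000 1.0000 0.0000
    outer loop
      vertex 0.0 25.4 16.6
      vertex 13.7 25.4 16.6
      vertex 0.0 25.4 0.0
    endloop
  endfacet
  facet normal -1.0000 0.0000 0.0000
    outer loop
      vertex 0.0 25.4 16.6
      vertex 0.0 25.4 0.0
      vertex 0.0 0.0 0.0
    endloop
  endfacet
  facet normal -1.0000 0.0000 0.0000
    outer loop
      vertex 0.0 0.0 16.6
      vertex 0.0 25.4 16.6
      vertex 0.0 0.0 0.0
    endloop
  endfacet
  facet normal 1.0000 0.0000 0.0000
    outer loop
      vertex 13.7 0.0 0.0
      vertex 13.7 25.4 0.0
      vertex 13.7 25.4 16.6
    endloop
  endfacet
  facet normal 1.0000 0.0000 0.0000
    outer loop
      vertex 13.7 0.0 0.0
      vertex 13.7 25.4 16.6
      vertex 13.7 0.0 16.6
    endloop
  endfacet
endsolid part

The G0 Z moves step by Δz≈3.3 mm. Every layer's G1 loop is the same polygon, so the solid is a straight extrusion of it from z=0 to z≈16.6. Closing with flat bottom and top caps and triangulating gives 12 facets — a rectangular box, roughly 13.7 × 25.4 mm footprint and 16.6 mm tall.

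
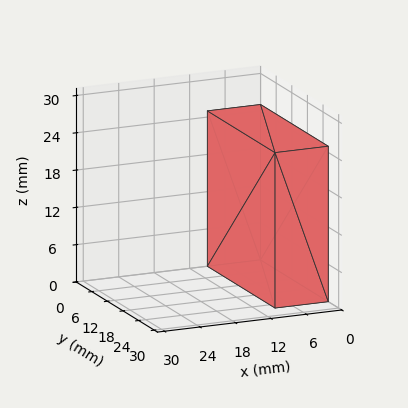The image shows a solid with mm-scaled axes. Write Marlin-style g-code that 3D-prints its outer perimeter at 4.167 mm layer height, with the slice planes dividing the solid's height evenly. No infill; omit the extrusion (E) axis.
Reading the render: the shape is a rectangular box, roughly 9 × 26 mm footprint and 25 mm tall (dimensions read to the nearest mm from the axis ticks). For the g-code, the solid's height is divided into equal slices at the stated Δz and each level perimeter traced with G1 moves after a G0 lift.

; perimeter-only toolpath
G21 ; units = mm
G90 ; absolute positioning
G28 ; home
; layer 1
G0 Z4.167
G0 X0.000 Y0.000
G1 X9.000 Y0.000
G1 X9.000 Y26.000
G1 X0.000 Y26.000
G1 X0.000 Y0.000
; layer 2
G0 Z8.333
G0 X0.000 Y0.000
G1 X9.000 Y0.000
G1 X9.000 Y26.000
G1 X0.000 Y26.000
G1 X0.000 Y0.000
; layer 3
G0 Z12.500
G0 X0.000 Y0.000
G1 X9.000 Y0.000
G1 X9.000 Y26.000
G1 X0.000 Y26.000
G1 X0.000 Y0.000
; layer 4
G0 Z16.667
G0 X0.000 Y0.000
G1 X9.000 Y0.000
G1 X9.000 Y26.000
G1 X0.000 Y26.000
G1 X0.000 Y0.000
; layer 5
G0 Z20.833
G0 X0.000 Y0.000
G1 X9.000 Y0.000
G1 X9.000 Y26.000
G1 X0.000 Y26.000
G1 X0.000 Y0.000
; layer 6
G0 Z25.000
G0 X0.000 Y0.000
G1 X9.000 Y0.000
G1 X9.000 Y26.000
G1 X0.000 Y26.000
G1 X0.000 Y0.000
M2 ; end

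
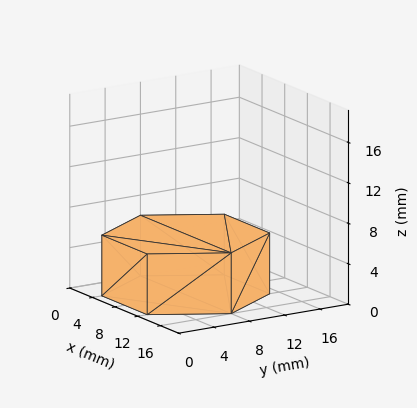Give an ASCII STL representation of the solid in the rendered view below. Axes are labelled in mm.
Reading the render: the shape is a regular 6-sided prism (a cylinder approximated with 6 flat sides), circumscribed radius ≈ 8 mm, height ≈ 6 mm (dimensions read to the nearest mm from the axis ticks). For the STL, each face is triangulated and given an outward normal.

solid part
  facet normal 0.0000 0.0000 -1.0000
    outer loop
      vertex 4.00 14.93 0.00
      vertex 12.00 14.93 0.00
      vertex 16.00 8.00 0.00
    endloop
  endfacet
  facet normal 0.0000 0.0000 -1.0000
    outer loop
      vertex 0.00 8.00 0.00
      vertex 4.00 14.93 0.00
      vertex 16.00 8.00 0.00
    endloop
  endfacet
  facet normal 0.0000 0.0000 -1.0000
    outer loop
      vertex 4.00 1.07 0.00
      vertex 0.00 8.00 0.00
      vertex 16.00 8.00 0.00
    endloop
  endfacet
  facet normal 0.0000 0.0000 -1.0000
    outer loop
      vertex 12.00 1.07 0.00
      vertex 4.00 1.07 0.00
      vertex 16.00 8.00 0.00
    endloop
  endfacet
  facet normal 0.0000 0.0000 1.0000
    outer loop
      vertex 16.00 8.00 6.00
      vertex 12.00 14.93 6.00
      vertex 4.00 14.93 6.00
    endloop
  endfacet
  facet normal 0.0000 0.0000 1.0000
    outer loop
      vertex 16.00 8.00 6.00
      vertex 4.00 14.93 6.00
      vertex 0.00 8.00 6.00
    endloop
  endfacet
  facet normal 0.0000 0.0000 1.0000
    outer loop
      vertex 16.00 8.00 6.00
      vertex 0.00 8.00 6.00
      vertex 4.00 1.07 6.00
    endloop
  endfacet
  facet normal 0.0000 0.0000 1.0000
    outer loop
      vertex 16.00 8.00 6.00
      vertex 4.00 1.07 6.00
      vertex 12.00 1.07 6.00
    endloop
  endfacet
  facet normal 0.8661 0.4999 0.0000
    outer loop
      vertex 16.00 8.00 0.00
      vertex 12.00 14.93 0.00
      vertex 12.00 14.93 6.00
    endloop
  endfacet
  facet normal 0.8661 0.4999 0.0000
    outer loop
      vertex 16.00 8.00 0.00
      vertex 12.00 14.93 6.00
      vertex 16.00 8.00 6.00
    endloop
  endfacet
  facet normal 0.0000 1.0000 0.0000
    outer loop
      vertex 12.00 14.93 0.00
      vertex 4.00 14.93 0.00
      vertex 4.00 14.93 6.00
    endloop
  endfacet
  facet normal 0.0000 1.0000 0.0000
    outer loop
      vertex 12.00 14.93 0.00
      vertex 4.00 14.93 6.00
      vertex 12.00 14.93 6.00
    endloop
  endfacet
  facet normal -0.8661 0.4999 0.0000
    outer loop
      vertex 4.00 14.93 0.00
      vertex 0.00 8.00 0.00
      vertex 0.00 8.00 6.00
    endloop
  endfacet
  facet normal -0.8661 0.4999 0.0000
    outer loop
      vertex 4.00 14.93 0.00
      vertex 0.00 8.00 6.00
      vertex 4.00 14.93 6.00
    endloop
  endfacet
  facet normal -0.8661 -0.4999 0.0000
    outer loop
      vertex 0.00 8.00 0.00
      vertex 4.00 1.07 0.00
      vertex 4.00 1.07 6.00
    endloop
  endfacet
  facet normal -0.8661 -0.4999 0.0000
    outer loop
      vertex 0.00 8.00 0.00
      vertex 4.00 1.07 6.00
      vertex 0.00 8.00 6.00
    endloop
  endfacet
  facet normal 0.0000 -1.0000 0.0000
    outer loop
      vertex 4.00 1.07 0.00
      vertex 12.00 1.07 0.00
      vertex 12.00 1.07 6.00
    endloop
  endfacet
  facet normal 0.0000 -1.0000 0.0000
    outer loop
      vertex 4.00 1.07 0.00
      vertex 12.00 1.07 6.00
      vertex 4.00 1.07 6.00
    endloop
  endfacet
  facet normal 0.8661 -0.4999 0.0000
    outer loop
      vertex 12.00 1.07 0.00
      vertex 16.00 8.00 0.00
      vertex 16.00 8.00 6.00
    endloop
  endfacet
  facet normal 0.8661 -0.4999 0.0000
    outer loop
      vertex 12.00 1.07 0.00
      vertex 16.00 8.00 6.00
      vertex 12.00 1.07 6.00
    endloop
  endfacet
endsolid part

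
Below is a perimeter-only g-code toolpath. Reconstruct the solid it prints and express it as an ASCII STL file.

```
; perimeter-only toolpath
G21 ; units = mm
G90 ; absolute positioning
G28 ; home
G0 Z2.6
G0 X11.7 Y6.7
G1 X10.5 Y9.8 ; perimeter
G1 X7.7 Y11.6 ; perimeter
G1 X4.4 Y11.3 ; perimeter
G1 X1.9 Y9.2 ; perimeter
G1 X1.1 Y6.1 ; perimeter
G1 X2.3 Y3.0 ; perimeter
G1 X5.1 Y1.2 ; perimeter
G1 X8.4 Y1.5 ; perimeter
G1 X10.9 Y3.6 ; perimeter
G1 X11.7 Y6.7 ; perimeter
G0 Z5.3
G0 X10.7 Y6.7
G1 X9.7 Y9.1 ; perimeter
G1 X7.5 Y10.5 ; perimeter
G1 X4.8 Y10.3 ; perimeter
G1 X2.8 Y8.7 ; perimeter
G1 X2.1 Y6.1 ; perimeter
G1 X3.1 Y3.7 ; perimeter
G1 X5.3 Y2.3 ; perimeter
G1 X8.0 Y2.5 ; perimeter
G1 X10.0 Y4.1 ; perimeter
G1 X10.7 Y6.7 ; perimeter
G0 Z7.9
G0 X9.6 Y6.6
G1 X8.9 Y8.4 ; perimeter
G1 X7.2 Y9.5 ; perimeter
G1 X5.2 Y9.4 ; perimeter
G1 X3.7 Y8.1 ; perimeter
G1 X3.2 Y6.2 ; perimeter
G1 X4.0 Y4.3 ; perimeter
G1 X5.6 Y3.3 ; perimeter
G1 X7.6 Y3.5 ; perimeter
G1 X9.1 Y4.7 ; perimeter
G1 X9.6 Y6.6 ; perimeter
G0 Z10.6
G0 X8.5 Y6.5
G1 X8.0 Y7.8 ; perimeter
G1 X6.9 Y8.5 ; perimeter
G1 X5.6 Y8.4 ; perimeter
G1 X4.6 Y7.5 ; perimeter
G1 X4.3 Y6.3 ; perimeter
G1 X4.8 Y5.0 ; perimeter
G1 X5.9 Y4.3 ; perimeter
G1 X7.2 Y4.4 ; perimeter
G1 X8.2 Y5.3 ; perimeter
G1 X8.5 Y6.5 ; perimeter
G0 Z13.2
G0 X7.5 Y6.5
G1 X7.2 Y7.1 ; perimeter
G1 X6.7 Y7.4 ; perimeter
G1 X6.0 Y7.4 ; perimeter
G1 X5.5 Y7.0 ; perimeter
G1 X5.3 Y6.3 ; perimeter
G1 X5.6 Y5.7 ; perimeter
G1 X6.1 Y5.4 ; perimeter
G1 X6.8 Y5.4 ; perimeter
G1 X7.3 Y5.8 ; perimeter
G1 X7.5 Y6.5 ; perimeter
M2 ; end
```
solid part
  facet normal 0.0000 0.0000 -1.0000
    outer loop
      vertex 8.0 12.6 0.0
      vertex 11.3 10.5 0.0
      vertex 12.8 6.8 0.0
    endloop
  endfacet
  facet normal 0.0000 0.0000 -1.0000
    outer loop
      vertex 4.0 12.3 0.0
      vertex 8.0 12.6 0.0
      vertex 12.8 6.8 0.0
    endloop
  endfacet
  facet normal 0.0000 0.0000 -1.0000
    outer loop
      vertex 1.0 9.8 0.0
      vertex 4.0 12.3 0.0
      vertex 12.8 6.8 0.0
    endloop
  endfacet
  facet normal 0.0000 0.0000 -1.0000
    outer loop
      vertex 0.0 6.0 0.0
      vertex 1.0 9.8 0.0
      vertex 12.8 6.8 0.0
    endloop
  endfacet
  facet normal 0.0000 0.0000 -1.0000
    outer loop
      vertex 1.5 2.3 0.0
      vertex 0.0 6.0 0.0
      vertex 12.8 6.8 0.0
    endloop
  endfacet
  facet normal 0.0000 0.0000 -1.0000
    outer loop
      vertex 4.8 0.2 0.0
      vertex 1.5 2.3 0.0
      vertex 12.8 6.8 0.0
    endloop
  endfacet
  facet normal 0.0000 0.0000 -1.0000
    outer loop
      vertex 8.8 0.5 0.0
      vertex 4.8 0.2 0.0
      vertex 12.8 6.8 0.0
    endloop
  endfacet
  facet normal 0.0000 0.0000 -1.0000
    outer loop
      vertex 11.8 3.0 0.0
      vertex 8.8 0.5 0.0
      vertex 12.8 6.8 0.0
    endloop
  endfacet
  facet normal 0.8656 0.3509 0.3572
    outer loop
      vertex 12.8 6.8 0.0
      vertex 11.3 10.5 0.0
      vertex 6.4 6.4 15.9
    endloop
  endfacet
  facet normal 0.5014 0.7879 0.3577
    outer loop
      vertex 11.3 10.5 0.0
      vertex 8.0 12.6 0.0
      vertex 6.4 6.4 15.9
    endloop
  endfacet
  facet normal -0.0699 0.9318 0.3563
    outer loop
      vertex 8.0 12.6 0.0
      vertex 4.0 12.3 0.0
      vertex 6.4 6.4 15.9
    endloop
  endfacet
  facet normal -0.5981 0.7177 0.3566
    outer loop
      vertex 4.0 12.3 0.0
      vertex 1.0 9.8 0.0
      vertex 6.4 6.4 15.9
    endloop
  endfacet
  facet normal -0.9031 0.2377 0.3576
    outer loop
      vertex 1.0 9.8 0.0
      vertex 0.0 6.0 0.0
      vertex 6.4 6.4 15.9
    endloop
  endfacet
  facet normal -0.8656 -0.3509 0.3572
    outer loop
      vertex 0.0 6.0 0.0
      vertex 1.5 2.3 0.0
      vertex 6.4 6.4 15.9
    endloop
  endfacet
  facet normal -0.5014 -0.7879 0.3577
    outer loop
      vertex 1.5 2.3 0.0
      vertex 4.8 0.2 0.0
      vertex 6.4 6.4 15.9
    endloop
  endfacet
  facet normal 0.0699 -0.9318 0.3563
    outer loop
      vertex 4.8 0.2 0.0
      vertex 8.8 0.5 0.0
      vertex 6.4 6.4 15.9
    endloop
  endfacet
  facet normal 0.5981 -0.7177 0.3566
    outer loop
      vertex 8.8 0.5 0.0
      vertex 11.8 3.0 0.0
      vertex 6.4 6.4 15.9
    endloop
  endfacet
  facet normal 0.9031 -0.2377 0.3576
    outer loop
      vertex 11.8 3.0 0.0
      vertex 12.8 6.8 0.0
      vertex 6.4 6.4 15.9
    endloop
  endfacet
endsolid part

The G0 Z moves step by Δz≈2.6 mm. The G1 loops shrink linearly with z, so the solid tapers from its base footprint up to z≈15.9. Closing with a flat bottom cap and the tapered top and triangulating gives 18 facets — a regular 10-sided pyramid, base circumscribed radius ≈ 6.4 mm, apex at z ≈ 15.9 mm.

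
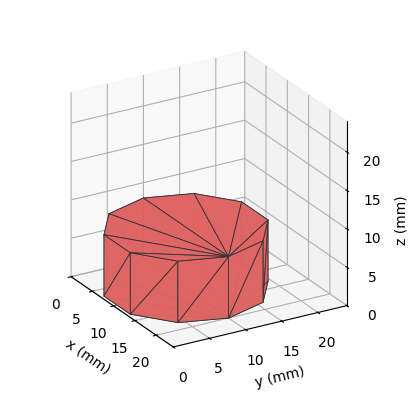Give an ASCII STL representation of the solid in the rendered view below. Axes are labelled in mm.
Reading the render: the shape is a regular 10-sided prism (a cylinder approximated with 10 flat sides), circumscribed radius ≈ 10 mm, height ≈ 8 mm (dimensions read to the nearest mm from the axis ticks). For the STL, each face is triangulated and given an outward normal.

solid part
  facet normal 0.0000 0.0000 -1.0000
    outer loop
      vertex 13.09 19.51 0.00
      vertex 18.09 15.88 0.00
      vertex 20.00 10.00 0.00
    endloop
  endfacet
  facet normal 0.0000 0.0000 -1.0000
    outer loop
      vertex 6.91 19.51 0.00
      vertex 13.09 19.51 0.00
      vertex 20.00 10.00 0.00
    endloop
  endfacet
  facet normal 0.0000 0.0000 -1.0000
    outer loop
      vertex 1.91 15.88 0.00
      vertex 6.91 19.51 0.00
      vertex 20.00 10.00 0.00
    endloop
  endfacet
  facet normal 0.0000 0.0000 -1.0000
    outer loop
      vertex 0.00 10.00 0.00
      vertex 1.91 15.88 0.00
      vertex 20.00 10.00 0.00
    endloop
  endfacet
  facet normal 0.0000 0.0000 -1.0000
    outer loop
      vertex 1.91 4.12 0.00
      vertex 0.00 10.00 0.00
      vertex 20.00 10.00 0.00
    endloop
  endfacet
  facet normal 0.0000 0.0000 -1.0000
    outer loop
      vertex 6.91 0.49 0.00
      vertex 1.91 4.12 0.00
      vertex 20.00 10.00 0.00
    endloop
  endfacet
  facet normal 0.0000 0.0000 -1.0000
    outer loop
      vertex 13.09 0.49 0.00
      vertex 6.91 0.49 0.00
      vertex 20.00 10.00 0.00
    endloop
  endfacet
  facet normal 0.0000 0.0000 -1.0000
    outer loop
      vertex 18.09 4.12 0.00
      vertex 13.09 0.49 0.00
      vertex 20.00 10.00 0.00
    endloop
  endfacet
  facet normal 0.0000 0.0000 1.0000
    outer loop
      vertex 20.00 10.00 8.00
      vertex 18.09 15.88 8.00
      vertex 13.09 19.51 8.00
    endloop
  endfacet
  facet normal 0.0000 0.0000 1.0000
    outer loop
      vertex 20.00 10.00 8.00
      vertex 13.09 19.51 8.00
      vertex 6.91 19.51 8.00
    endloop
  endfacet
  facet normal 0.0000 0.0000 1.0000
    outer loop
      vertex 20.00 10.00 8.00
      vertex 6.91 19.51 8.00
      vertex 1.91 15.88 8.00
    endloop
  endfacet
  facet normal 0.0000 0.0000 1.0000
    outer loop
      vertex 20.00 10.00 8.00
      vertex 1.91 15.88 8.00
      vertex 0.00 10.00 8.00
    endloop
  endfacet
  facet normal 0.0000 0.0000 1.0000
    outer loop
      vertex 20.00 10.00 8.00
      vertex 0.00 10.00 8.00
      vertex 1.91 4.12 8.00
    endloop
  endfacet
  facet normal 0.0000 0.0000 1.0000
    outer loop
      vertex 20.00 10.00 8.00
      vertex 1.91 4.12 8.00
      vertex 6.91 0.49 8.00
    endloop
  endfacet
  facet normal 0.0000 0.0000 1.0000
    outer loop
      vertex 20.00 10.00 8.00
      vertex 6.91 0.49 8.00
      vertex 13.09 0.49 8.00
    endloop
  endfacet
  facet normal 0.0000 0.0000 1.0000
    outer loop
      vertex 20.00 10.00 8.00
      vertex 13.09 0.49 8.00
      vertex 18.09 4.12 8.00
    endloop
  endfacet
  facet normal 0.9511 0.3089 0.0000
    outer loop
      vertex 20.00 10.00 0.00
      vertex 18.09 15.88 0.00
      vertex 18.09 15.88 8.00
    endloop
  endfacet
  facet normal 0.9511 0.3089 0.0000
    outer loop
      vertex 20.00 10.00 0.00
      vertex 18.09 15.88 8.00
      vertex 20.00 10.00 8.00
    endloop
  endfacet
  facet normal 0.5875 0.8092 0.0000
    outer loop
      vertex 18.09 15.88 0.00
      vertex 13.09 19.51 0.00
      vertex 13.09 19.51 8.00
    endloop
  endfacet
  facet normal 0.5875 0.8092 0.0000
    outer loop
      vertex 18.09 15.88 0.00
      vertex 13.09 19.51 8.00
      vertex 18.09 15.88 8.00
    endloop
  endfacet
  facet normal 0.0000 1.0000 0.0000
    outer loop
      vertex 13.09 19.51 0.00
      vertex 6.91 19.51 0.00
      vertex 6.91 19.51 8.00
    endloop
  endfacet
  facet normal 0.0000 1.0000 0.0000
    outer loop
      vertex 13.09 19.51 0.00
      vertex 6.91 19.51 8.00
      vertex 13.09 19.51 8.00
    endloop
  endfacet
  facet normal -0.5875 0.8092 0.0000
    outer loop
      vertex 6.91 19.51 0.00
      vertex 1.91 15.88 0.00
      vertex 1.91 15.88 8.00
    endloop
  endfacet
  facet normal -0.5875 0.8092 0.0000
    outer loop
      vertex 6.91 19.51 0.00
      vertex 1.91 15.88 8.00
      vertex 6.91 19.51 8.00
    endloop
  endfacet
  facet normal -0.9511 0.3089 0.0000
    outer loop
      vertex 1.91 15.88 0.00
      vertex 0.00 10.00 0.00
      vertex 0.00 10.00 8.00
    endloop
  endfacet
  facet normal -0.9511 0.3089 0.0000
    outer loop
      vertex 1.91 15.88 0.00
      vertex 0.00 10.00 8.00
      vertex 1.91 15.88 8.00
    endloop
  endfacet
  facet normal -0.9511 -0.3089 0.0000
    outer loop
      vertex 0.00 10.00 0.00
      vertex 1.91 4.12 0.00
      vertex 1.91 4.12 8.00
    endloop
  endfacet
  facet normal -0.9511 -0.3089 0.0000
    outer loop
      vertex 0.00 10.00 0.00
      vertex 1.91 4.12 8.00
      vertex 0.00 10.00 8.00
    endloop
  endfacet
  facet normal -0.5875 -0.8092 0.0000
    outer loop
      vertex 1.91 4.12 0.00
      vertex 6.91 0.49 0.00
      vertex 6.91 0.49 8.00
    endloop
  endfacet
  facet normal -0.5875 -0.8092 0.0000
    outer loop
      vertex 1.91 4.12 0.00
      vertex 6.91 0.49 8.00
      vertex 1.91 4.12 8.00
    endloop
  endfacet
  facet normal 0.0000 -1.0000 0.0000
    outer loop
      vertex 6.91 0.49 0.00
      vertex 13.09 0.49 0.00
      vertex 13.09 0.49 8.00
    endloop
  endfacet
  facet normal 0.0000 -1.0000 0.0000
    outer loop
      vertex 6.91 0.49 0.00
      vertex 13.09 0.49 8.00
      vertex 6.91 0.49 8.00
    endloop
  endfacet
  facet normal 0.5875 -0.8092 0.0000
    outer loop
      vertex 13.09 0.49 0.00
      vertex 18.09 4.12 0.00
      vertex 18.09 4.12 8.00
    endloop
  endfacet
  facet normal 0.5875 -0.8092 0.0000
    outer loop
      vertex 13.09 0.49 0.00
      vertex 18.09 4.12 8.00
      vertex 13.09 0.49 8.00
    endloop
  endfacet
  facet normal 0.9511 -0.3089 0.0000
    outer loop
      vertex 18.09 4.12 0.00
      vertex 20.00 10.00 0.00
      vertex 20.00 10.00 8.00
    endloop
  endfacet
  facet normal 0.9511 -0.3089 0.0000
    outer loop
      vertex 18.09 4.12 0.00
      vertex 20.00 10.00 8.00
      vertex 18.09 4.12 8.00
    endloop
  endfacet
endsolid part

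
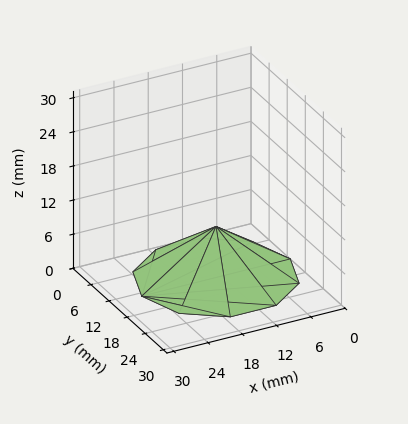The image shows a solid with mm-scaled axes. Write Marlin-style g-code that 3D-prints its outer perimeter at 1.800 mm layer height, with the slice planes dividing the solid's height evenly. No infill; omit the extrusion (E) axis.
Reading the render: the shape is a regular 10-sided pyramid, base circumscribed radius ≈ 13 mm, apex at z ≈ 9 mm (dimensions read to the nearest mm from the axis ticks). For the g-code, the solid's height is divided into equal slices at the stated Δz and each level perimeter traced with G1 moves after a G0 lift.

; perimeter-only toolpath
G21 ; units = mm
G90 ; absolute positioning
G28 ; home
; layer 1
G0 Z1.800
G0 X23.400 Y13.000
G1 X21.414 Y19.113
G1 X16.214 Y22.891
G1 X9.786 Y22.891
G1 X4.586 Y19.113
G1 X2.600 Y13.000
G1 X4.586 Y6.887
G1 X9.786 Y3.109
G1 X16.214 Y3.109
G1 X21.414 Y6.887
G1 X23.400 Y13.000
; layer 2
G0 Z3.600
G0 X20.800 Y13.000
G1 X19.310 Y17.585
G1 X15.410 Y20.418
G1 X10.590 Y20.418
G1 X6.690 Y17.585
G1 X5.200 Y13.000
G1 X6.690 Y8.415
G1 X10.590 Y5.582
G1 X15.410 Y5.582
G1 X19.310 Y8.415
G1 X20.800 Y13.000
; layer 3
G0 Z5.400
G0 X18.200 Y13.000
G1 X17.207 Y16.056
G1 X14.607 Y17.946
G1 X11.393 Y17.946
G1 X8.793 Y16.056
G1 X7.800 Y13.000
G1 X8.793 Y9.944
G1 X11.393 Y8.054
G1 X14.607 Y8.054
G1 X17.207 Y9.944
G1 X18.200 Y13.000
; layer 4
G0 Z7.200
G0 X15.600 Y13.000
G1 X15.103 Y14.528
G1 X13.803 Y15.473
G1 X12.197 Y15.473
G1 X10.897 Y14.528
G1 X10.400 Y13.000
G1 X10.897 Y11.472
G1 X12.197 Y10.527
G1 X13.803 Y10.527
G1 X15.103 Y11.472
G1 X15.600 Y13.000
M2 ; end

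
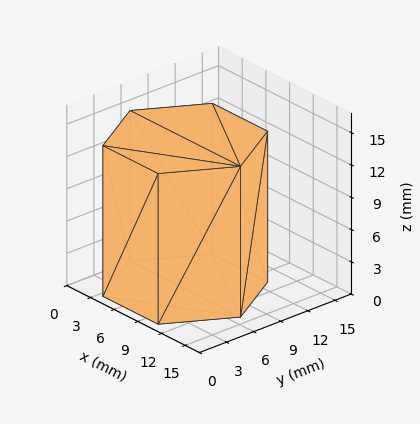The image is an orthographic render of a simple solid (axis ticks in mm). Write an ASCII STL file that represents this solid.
Reading the render: the shape is a regular 6-sided prism (a cylinder approximated with 6 flat sides), circumscribed radius ≈ 7 mm, height ≈ 14 mm (dimensions read to the nearest mm from the axis ticks). For the STL, each face is triangulated and given an outward normal.

solid part
  facet normal 0.0000 0.0000 -1.0000
    outer loop
      vertex 3.500 13.062 0.000
      vertex 10.500 13.062 0.000
      vertex 14.000 7.000 0.000
    endloop
  endfacet
  facet normal 0.0000 0.0000 -1.0000
    outer loop
      vertex 0.000 7.000 0.000
      vertex 3.500 13.062 0.000
      vertex 14.000 7.000 0.000
    endloop
  endfacet
  facet normal 0.0000 0.0000 -1.0000
    outer loop
      vertex 3.500 0.938 0.000
      vertex 0.000 7.000 0.000
      vertex 14.000 7.000 0.000
    endloop
  endfacet
  facet normal 0.0000 0.0000 -1.0000
    outer loop
      vertex 10.500 0.938 0.000
      vertex 3.500 0.938 0.000
      vertex 14.000 7.000 0.000
    endloop
  endfacet
  facet normal 0.0000 0.0000 1.0000
    outer loop
      vertex 14.000 7.000 14.000
      vertex 10.500 13.062 14.000
      vertex 3.500 13.062 14.000
    endloop
  endfacet
  facet normal 0.0000 0.0000 1.0000
    outer loop
      vertex 14.000 7.000 14.000
      vertex 3.500 13.062 14.000
      vertex 0.000 7.000 14.000
    endloop
  endfacet
  facet normal 0.0000 0.0000 1.0000
    outer loop
      vertex 14.000 7.000 14.000
      vertex 0.000 7.000 14.000
      vertex 3.500 0.938 14.000
    endloop
  endfacet
  facet normal 0.0000 0.0000 1.0000
    outer loop
      vertex 14.000 7.000 14.000
      vertex 3.500 0.938 14.000
      vertex 10.500 0.938 14.000
    endloop
  endfacet
  facet normal 0.8660 0.5000 0.0000
    outer loop
      vertex 14.000 7.000 0.000
      vertex 10.500 13.062 0.000
      vertex 10.500 13.062 14.000
    endloop
  endfacet
  facet normal 0.8660 0.5000 0.0000
    outer loop
      vertex 14.000 7.000 0.000
      vertex 10.500 13.062 14.000
      vertex 14.000 7.000 14.000
    endloop
  endfacet
  facet normal 0.0000 1.0000 0.0000
    outer loop
      vertex 10.500 13.062 0.000
      vertex 3.500 13.062 0.000
      vertex 3.500 13.062 14.000
    endloop
  endfacet
  facet normal 0.0000 1.0000 0.0000
    outer loop
      vertex 10.500 13.062 0.000
      vertex 3.500 13.062 14.000
      vertex 10.500 13.062 14.000
    endloop
  endfacet
  facet normal -0.8660 0.5000 0.0000
    outer loop
      vertex 3.500 13.062 0.000
      vertex 0.000 7.000 0.000
      vertex 0.000 7.000 14.000
    endloop
  endfacet
  facet normal -0.8660 0.5000 0.0000
    outer loop
      vertex 3.500 13.062 0.000
      vertex 0.000 7.000 14.000
      vertex 3.500 13.062 14.000
    endloop
  endfacet
  facet normal -0.8660 -0.5000 0.0000
    outer loop
      vertex 0.000 7.000 0.000
      vertex 3.500 0.938 0.000
      vertex 3.500 0.938 14.000
    endloop
  endfacet
  facet normal -0.8660 -0.5000 0.0000
    outer loop
      vertex 0.000 7.000 0.000
      vertex 3.500 0.938 14.000
      vertex 0.000 7.000 14.000
    endloop
  endfacet
  facet normal 0.0000 -1.0000 0.0000
    outer loop
      vertex 3.500 0.938 0.000
      vertex 10.500 0.938 0.000
      vertex 10.500 0.938 14.000
    endloop
  endfacet
  facet normal 0.0000 -1.0000 0.0000
    outer loop
      vertex 3.500 0.938 0.000
      vertex 10.500 0.938 14.000
      vertex 3.500 0.938 14.000
    endloop
  endfacet
  facet normal 0.8660 -0.5000 0.0000
    outer loop
      vertex 10.500 0.938 0.000
      vertex 14.000 7.000 0.000
      vertex 14.000 7.000 14.000
    endloop
  endfacet
  facet normal 0.8660 -0.5000 0.0000
    outer loop
      vertex 10.500 0.938 0.000
      vertex 14.000 7.000 14.000
      vertex 10.500 0.938 14.000
    endloop
  endfacet
endsolid part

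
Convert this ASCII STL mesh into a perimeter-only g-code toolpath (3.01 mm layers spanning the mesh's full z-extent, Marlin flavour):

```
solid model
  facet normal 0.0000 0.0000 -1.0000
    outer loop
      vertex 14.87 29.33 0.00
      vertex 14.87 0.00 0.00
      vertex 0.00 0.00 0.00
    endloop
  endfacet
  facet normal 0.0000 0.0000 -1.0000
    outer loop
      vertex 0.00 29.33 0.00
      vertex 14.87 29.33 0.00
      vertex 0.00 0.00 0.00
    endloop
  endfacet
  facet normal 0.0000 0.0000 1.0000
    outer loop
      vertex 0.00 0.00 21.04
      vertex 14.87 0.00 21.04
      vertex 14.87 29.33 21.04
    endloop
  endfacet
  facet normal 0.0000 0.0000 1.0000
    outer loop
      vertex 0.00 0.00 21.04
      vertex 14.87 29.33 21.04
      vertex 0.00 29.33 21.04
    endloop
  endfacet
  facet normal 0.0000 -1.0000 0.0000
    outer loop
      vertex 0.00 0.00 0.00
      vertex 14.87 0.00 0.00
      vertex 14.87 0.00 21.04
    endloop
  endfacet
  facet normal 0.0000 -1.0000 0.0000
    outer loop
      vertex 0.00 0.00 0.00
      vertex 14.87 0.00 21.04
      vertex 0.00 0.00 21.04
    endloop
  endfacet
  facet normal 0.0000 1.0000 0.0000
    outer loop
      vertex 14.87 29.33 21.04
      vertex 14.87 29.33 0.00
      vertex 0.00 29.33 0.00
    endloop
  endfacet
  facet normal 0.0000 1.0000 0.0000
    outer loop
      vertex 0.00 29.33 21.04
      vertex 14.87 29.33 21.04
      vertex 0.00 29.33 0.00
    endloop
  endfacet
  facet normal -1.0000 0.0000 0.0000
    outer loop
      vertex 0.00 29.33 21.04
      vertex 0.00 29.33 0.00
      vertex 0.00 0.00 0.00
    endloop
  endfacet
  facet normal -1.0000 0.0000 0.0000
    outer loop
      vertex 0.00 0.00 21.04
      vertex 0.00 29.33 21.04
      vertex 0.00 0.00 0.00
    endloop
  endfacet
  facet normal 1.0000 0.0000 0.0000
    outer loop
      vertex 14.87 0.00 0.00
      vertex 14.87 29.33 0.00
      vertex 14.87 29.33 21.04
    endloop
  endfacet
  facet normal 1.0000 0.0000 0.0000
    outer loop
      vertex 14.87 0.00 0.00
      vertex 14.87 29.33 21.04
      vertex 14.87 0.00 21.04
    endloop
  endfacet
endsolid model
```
; perimeter-only toolpath
G21 ; units = mm
G90 ; absolute positioning
G28 ; home
; layer 1
G0 Z3.01
G0 X0.00 Y0.00
G1 X14.87 Y0.00
G1 X14.87 Y29.33
G1 X0.00 Y29.33
G1 X0.00 Y0.00
; layer 2
G0 Z6.01
G0 X0.00 Y0.00
G1 X14.87 Y0.00
G1 X14.87 Y29.33
G1 X0.00 Y29.33
G1 X0.00 Y0.00
; layer 3
G0 Z9.02
G0 X0.00 Y0.00
G1 X14.87 Y0.00
G1 X14.87 Y29.33
G1 X0.00 Y29.33
G1 X0.00 Y0.00
; layer 4
G0 Z12.02
G0 X0.00 Y0.00
G1 X14.87 Y0.00
G1 X14.87 Y29.33
G1 X0.00 Y29.33
G1 X0.00 Y0.00
; layer 5
G0 Z15.03
G0 X0.00 Y0.00
G1 X14.87 Y0.00
G1 X14.87 Y29.33
G1 X0.00 Y29.33
G1 X0.00 Y0.00
; layer 6
G0 Z18.03
G0 X0.00 Y0.00
G1 X14.87 Y0.00
G1 X14.87 Y29.33
G1 X0.00 Y29.33
G1 X0.00 Y0.00
; layer 7
G0 Z21.04
G0 X0.00 Y0.00
G1 X14.87 Y0.00
G1 X14.87 Y29.33
G1 X0.00 Y29.33
G1 X0.00 Y0.00
M2 ; end

The solid is a rectangular box, roughly 14.9 × 29.3 mm footprint and 21 mm tall. Slicing at Δz = 3.01 mm — 7 equal slices spanning the solid's height, so layer i sits at z = i·h/7 — gives 7 non-empty perimeters. Each is a 4-segment closed polygon; G0 lifts to the layer z and rapids to the start vertex, then G1 traces the edges.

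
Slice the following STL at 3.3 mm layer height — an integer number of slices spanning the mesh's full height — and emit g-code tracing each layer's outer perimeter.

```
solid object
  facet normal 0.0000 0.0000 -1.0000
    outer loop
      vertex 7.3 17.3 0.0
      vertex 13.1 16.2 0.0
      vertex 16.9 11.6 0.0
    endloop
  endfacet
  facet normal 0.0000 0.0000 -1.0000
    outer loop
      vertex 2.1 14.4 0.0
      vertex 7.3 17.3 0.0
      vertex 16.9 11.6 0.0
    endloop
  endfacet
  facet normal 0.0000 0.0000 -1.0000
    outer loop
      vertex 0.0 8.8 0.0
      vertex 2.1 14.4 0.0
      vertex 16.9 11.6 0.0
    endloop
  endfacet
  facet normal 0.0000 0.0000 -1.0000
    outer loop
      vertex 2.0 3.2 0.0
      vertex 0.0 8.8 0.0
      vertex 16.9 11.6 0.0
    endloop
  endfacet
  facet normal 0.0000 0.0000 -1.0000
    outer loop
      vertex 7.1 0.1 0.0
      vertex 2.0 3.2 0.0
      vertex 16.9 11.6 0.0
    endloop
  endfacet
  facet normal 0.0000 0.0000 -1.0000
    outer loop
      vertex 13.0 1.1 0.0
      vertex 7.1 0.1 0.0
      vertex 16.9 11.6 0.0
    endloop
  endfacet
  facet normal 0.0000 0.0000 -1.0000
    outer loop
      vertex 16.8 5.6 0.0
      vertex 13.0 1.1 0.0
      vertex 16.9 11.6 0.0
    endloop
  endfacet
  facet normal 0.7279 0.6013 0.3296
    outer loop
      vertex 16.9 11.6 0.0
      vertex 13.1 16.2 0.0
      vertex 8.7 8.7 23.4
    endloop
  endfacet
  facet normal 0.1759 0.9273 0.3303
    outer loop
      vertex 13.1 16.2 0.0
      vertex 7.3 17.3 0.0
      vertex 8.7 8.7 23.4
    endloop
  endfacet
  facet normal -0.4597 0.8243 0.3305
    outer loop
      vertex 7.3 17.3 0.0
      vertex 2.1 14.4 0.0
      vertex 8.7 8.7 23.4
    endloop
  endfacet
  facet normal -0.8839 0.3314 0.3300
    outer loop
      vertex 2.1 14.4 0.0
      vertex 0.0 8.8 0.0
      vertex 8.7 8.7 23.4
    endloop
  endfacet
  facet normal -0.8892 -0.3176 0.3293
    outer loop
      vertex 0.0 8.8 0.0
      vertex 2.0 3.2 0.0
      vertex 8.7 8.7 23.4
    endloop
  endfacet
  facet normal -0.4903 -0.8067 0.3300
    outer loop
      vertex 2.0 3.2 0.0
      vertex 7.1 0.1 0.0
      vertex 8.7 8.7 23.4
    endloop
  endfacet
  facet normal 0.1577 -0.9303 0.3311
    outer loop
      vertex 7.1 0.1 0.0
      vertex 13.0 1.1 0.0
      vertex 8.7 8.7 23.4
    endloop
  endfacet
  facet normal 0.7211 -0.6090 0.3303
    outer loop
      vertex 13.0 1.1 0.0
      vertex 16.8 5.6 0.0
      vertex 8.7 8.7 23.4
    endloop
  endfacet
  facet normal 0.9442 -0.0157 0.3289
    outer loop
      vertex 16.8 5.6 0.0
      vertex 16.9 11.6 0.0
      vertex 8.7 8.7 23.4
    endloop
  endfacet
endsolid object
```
; perimeter-only toolpath
G21 ; units = mm
G90 ; absolute positioning
G28 ; home
; layer 1
G0 Z3.3
G0 X15.7 Y11.2
G1 X12.5 Y15.1
G1 X7.5 Y16.1
G1 X3.0 Y13.6
G1 X1.2 Y8.8
G1 X3.0 Y4.0
G1 X7.3 Y1.3
G1 X12.4 Y2.2
G1 X15.6 Y6.0
G1 X15.7 Y11.2
; layer 2
G0 Z6.7
G0 X14.6 Y10.8
G1 X11.8 Y14.1
G1 X7.7 Y14.8
G1 X4.0 Y12.8
G1 X2.5 Y8.8
G1 X3.9 Y4.8
G1 X7.6 Y2.6
G1 X11.8 Y3.3
G1 X14.5 Y6.5
G1 X14.6 Y10.8
; layer 3
G0 Z10.0
G0 X13.4 Y10.4
G1 X11.2 Y13.0
G1 X7.9 Y13.6
G1 X4.9 Y12.0
G1 X3.7 Y8.8
G1 X4.9 Y5.6
G1 X7.8 Y3.8
G1 X11.2 Y4.4
G1 X13.3 Y6.9
G1 X13.4 Y10.4
; layer 4
G0 Z13.4
G0 X12.2 Y9.9
G1 X10.6 Y11.9
G1 X8.1 Y12.4
G1 X5.9 Y11.1
G1 X5.0 Y8.7
G1 X5.8 Y6.3
G1 X8.0 Y5.0
G1 X10.5 Y5.4
G1 X12.2 Y7.4
G1 X12.2 Y9.9
; layer 5
G0 Z16.7
G0 X11.0 Y9.5
G1 X10.0 Y10.8
G1 X8.3 Y11.2
G1 X6.8 Y10.3
G1 X6.2 Y8.7
G1 X6.8 Y7.1
G1 X8.2 Y6.2
G1 X9.9 Y6.5
G1 X11.0 Y7.8
G1 X11.0 Y9.5
; layer 6
G0 Z20.1
G0 X9.9 Y9.1
G1 X9.3 Y9.8
G1 X8.5 Y9.9
G1 X7.8 Y9.5
G1 X7.5 Y8.7
G1 X7.7 Y7.9
G1 X8.5 Y7.5
G1 X9.3 Y7.6
G1 X9.9 Y8.3
G1 X9.9 Y9.1
M2 ; end

The solid is a regular 9-sided pyramid, base circumscribed radius ≈ 8.7 mm, apex at z ≈ 23.4 mm. Slicing at Δz = 3.3 mm — 7 equal slices spanning the solid's height, so layer i sits at z = i·h/7 — gives 6 non-empty perimeters. Each is a 9-segment closed polygon; G0 lifts to the layer z and rapids to the start vertex, then G1 traces the edges. The cross-section shrinks linearly with z (the slice at the apex is degenerate and omitted).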